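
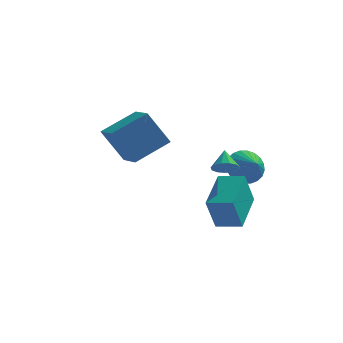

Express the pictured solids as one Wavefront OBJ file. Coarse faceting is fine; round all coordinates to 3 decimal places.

v 2.826 1.695 1.378
v 3.368 2.368 1.696
v 3.414 0.985 1.882
v 3.121 2.348 1.956
v 2.83 2.229 2.128
v 2.538 2.028 2.186
v 2.289 1.777 2.121
v 2.123 1.513 1.943
v 2.064 1.277 1.679
v 2.121 1.105 1.37
v 2.285 1.022 1.061
v 2.531 1.042 0.801
v 2.823 1.161 0.629
v 3.115 1.362 0.571
v 3.363 1.613 0.636
v 3.53 1.877 0.814
v 3.589 2.113 1.078
v 3.532 2.285 1.387
v -2.678 0.587 3.379
v -1.371 1.705 4.232
v -3.399 1.689 3.04
v -2.092 2.807 3.893
v -1.708 0.713 1.727
v -0.401 1.831 2.58
v -2.429 1.815 1.388
v -1.122 2.933 2.241
v 2.412 -1.307 2.496
v 2.687 -0.91 2.14
v 2.268 -0.573 3.204
v 2.358 -0.898 2.061
v 2.047 -1.016 2.12
v 1.852 -1.227 2.298
v 1.834 -1.463 2.54
v 2 -1.649 2.767
v 2.297 -1.727 2.909
v 2.631 -1.672 2.92
v 2.895 -1.501 2.796
v 3.006 -1.268 2.577
v 2.928 -1.048 2.333
v 2.053 -1.478 -0.778
v 1.727 -2.031 0.775
v 2.261 0.457 -0.046
v 1.935 -0.095 1.507
v 3.185 -1.665 -0.607
v 2.859 -2.217 0.946
v 3.393 0.271 0.125
v 3.067 -0.282 1.678
f 2 1 4
f 2 4 3
f 4 1 5
f 4 5 3
f 5 1 6
f 5 6 3
f 6 1 7
f 6 7 3
f 7 1 8
f 7 8 3
f 8 1 9
f 8 9 3
f 9 1 10
f 9 10 3
f 10 1 11
f 10 11 3
f 11 1 12
f 11 12 3
f 12 1 13
f 12 13 3
f 13 1 14
f 13 14 3
f 14 1 15
f 14 15 3
f 15 1 16
f 15 16 3
f 16 1 17
f 16 17 3
f 17 1 18
f 17 18 3
f 18 1 2
f 18 2 3
f 20 22 19
f 23 20 19
f 19 22 21
f 21 23 19
f 20 26 22
f 24 20 23
f 24 26 20
f 22 26 21
f 25 23 21
f 21 26 25
f 25 24 23
f 26 24 25
f 28 27 30
f 28 30 29
f 30 27 31
f 30 31 29
f 31 27 32
f 31 32 29
f 32 27 33
f 32 33 29
f 33 27 34
f 33 34 29
f 34 27 35
f 34 35 29
f 35 27 36
f 35 36 29
f 36 27 37
f 36 37 29
f 37 27 38
f 37 38 29
f 38 27 39
f 38 39 29
f 39 27 28
f 39 28 29
f 41 43 40
f 44 41 40
f 40 43 42
f 42 44 40
f 41 47 43
f 45 41 44
f 45 47 41
f 43 47 42
f 46 44 42
f 42 47 46
f 46 45 44
f 47 45 46



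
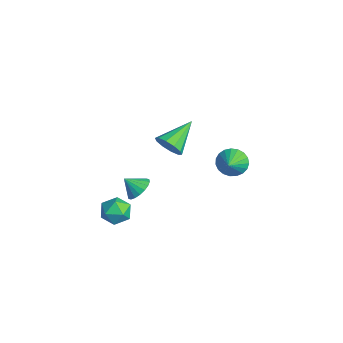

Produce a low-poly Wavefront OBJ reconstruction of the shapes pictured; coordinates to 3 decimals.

v -1.329 3.969 0.192
v -0.748 4.344 -0.335
v -0.311 3.371 0.888
v -0.782 4.591 -0.073
v -0.911 4.731 0.235
v -1.112 4.738 0.536
v -1.351 4.612 0.777
v -1.586 4.376 0.917
v -1.776 4.068 0.931
v -1.889 3.744 0.818
v -1.905 3.458 0.597
v -1.822 3.261 0.305
v -1.653 3.186 -0.006
v -1.428 3.246 -0.283
v -1.186 3.432 -0.477
v -0.969 3.71 -0.557
v -0.814 4.033 -0.506
v -0.249 0.161 3.306
v 0.415 0.233 3.799
v -1.091 1.679 4.214
v 0.493 0.525 3.385
v 0.288 0.678 2.94
v -0.122 0.633 2.635
v -0.58 0.408 2.586
v -0.912 0.088 2.812
v -0.99 -0.203 3.227
v -0.785 -0.356 3.671
v -0.375 -0.311 3.977
v 0.083 -0.086 4.025
v -1.106 -1.129 -0.361
v -0.633 -1.693 -0.649
v -1.454 -1.791 0.361
v -0.43 -1.536 -0.408
v -0.362 -1.299 -0.158
v -0.44 -1.028 0.052
v -0.65 -0.778 0.18
v -0.951 -0.596 0.201
v -1.282 -0.521 0.11
v -1.578 -0.566 -0.074
v -1.781 -0.722 -0.315
v -1.85 -0.959 -0.565
v -1.772 -1.23 -0.775
v -1.561 -1.481 -0.903
v -1.261 -1.662 -0.924
v -0.929 -1.738 -0.833
v 0.003 -2.605 0.297
v 0.763 -2.161 0.229
v 0.517 -3.619 -0.569
v 1.277 -3.175 -0.637
v 1.055 -3.556 0.128
v 0.738 -2.93 0.663
v 0.542 -2.85 -1.003
v 0.225 -2.224 -0.468
v 1.097 -2.313 -0.575
v 1.414 -2.749 0.125
v -0.134 -3.031 -0.465
v 0.183 -3.467 0.235
f 2 1 4
f 2 4 3
f 4 1 5
f 4 5 3
f 5 1 6
f 5 6 3
f 6 1 7
f 6 7 3
f 7 1 8
f 7 8 3
f 8 1 9
f 8 9 3
f 9 1 10
f 9 10 3
f 10 1 11
f 10 11 3
f 11 1 12
f 11 12 3
f 12 1 13
f 12 13 3
f 13 1 14
f 13 14 3
f 14 1 15
f 14 15 3
f 15 1 16
f 15 16 3
f 16 1 17
f 16 17 3
f 17 1 2
f 17 2 3
f 19 18 21
f 19 21 20
f 21 18 22
f 21 22 20
f 22 18 23
f 22 23 20
f 23 18 24
f 23 24 20
f 24 18 25
f 24 25 20
f 25 18 26
f 25 26 20
f 26 18 27
f 26 27 20
f 27 18 28
f 27 28 20
f 28 18 29
f 28 29 20
f 29 18 19
f 29 19 20
f 31 30 33
f 31 33 32
f 33 30 34
f 33 34 32
f 34 30 35
f 34 35 32
f 35 30 36
f 35 36 32
f 36 30 37
f 36 37 32
f 37 30 38
f 37 38 32
f 38 30 39
f 38 39 32
f 39 30 40
f 39 40 32
f 40 30 41
f 40 41 32
f 41 30 42
f 41 42 32
f 42 30 43
f 42 43 32
f 43 30 44
f 43 44 32
f 44 30 45
f 44 45 32
f 45 30 31
f 45 31 32
f 46 57 51
f 46 51 47
f 46 47 53
f 46 53 56
f 46 56 57
f 47 51 55
f 51 57 50
f 57 56 48
f 56 53 52
f 53 47 54
f 49 55 50
f 49 50 48
f 49 48 52
f 49 52 54
f 49 54 55
f 50 55 51
f 48 50 57
f 52 48 56
f 54 52 53
f 55 54 47



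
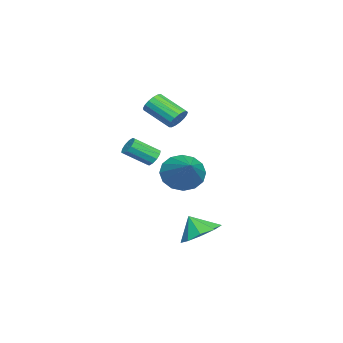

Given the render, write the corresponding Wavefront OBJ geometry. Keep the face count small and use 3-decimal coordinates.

v 0.44 1.848 0.714
v 0.934 1.99 -0.156
v 2.12 2.572 1.786
v 0.684 2.44 -0.067
v 0.368 2.732 0.23
v 0.072 2.787 0.658
v -0.126 2.591 1.1
v -0.172 2.195 1.439
v -0.054 1.707 1.583
v 0.196 1.256 1.495
v 0.512 0.965 1.198
v 0.808 0.91 0.77
v 1.006 1.106 0.328
v 1.052 1.502 -0.011
v 0.012 0.479 1.343
v 0.481 0.548 1.183
v 0.897 -0.49 1.958
v 0.428 -0.559 2.117
v 0.44 0.72 1.436
v 0.855 -0.317 2.211
v 0.235 0.8 1.654
v 0.651 -0.237 2.429
v -0.055 0.758 1.752
v 0.361 -0.28 2.527
v -0.319 0.609 1.694
v 0.097 -0.429 2.469
v -0.457 0.41 1.502
v -0.041 -0.628 2.277
v -0.415 0.237 1.249
v 0 -0.8 2.024
v -0.211 0.157 1.031
v 0.205 -0.88 1.806
v 0.079 0.2 0.933
v 0.495 -0.838 1.708
v 0.343 0.349 0.991
v 0.759 -0.689 1.766
v -1.827 1.136 3.088
v -1.277 1.092 3.324
v -1.724 -0.179 4.129
v -2.273 -0.136 3.892
v -1.418 1.26 3.51
v -1.865 -0.012 4.315
v -1.654 1.398 3.598
v -2.1 0.127 4.403
v -1.928 1.477 3.57
v -2.375 0.206 4.375
v -2.18 1.478 3.432
v -2.627 0.206 4.237
v -2.35 1.4 3.214
v -2.797 0.128 4.019
v -2.401 1.262 2.968
v -2.848 -0.01 3.772
v -2.32 1.095 2.748
v -2.767 -0.177 3.553
v -2.126 0.937 2.607
v -2.573 -0.335 3.412
v -1.863 0.825 2.576
v -2.31 -0.447 3.381
v -1.592 0.784 2.662
v -2.039 -0.488 3.467
v -1.375 0.824 2.845
v -1.822 -0.448 3.65
v -1.261 0.935 3.084
v -1.708 -0.337 3.889
v 3.368 3.293 -1.599
v 4.287 3.501 -1.329
v 3.232 2.727 -0.701
v 3.868 3.97 -1.096
v 3.215 4.122 -1.099
v 2.634 3.887 -1.336
v 2.396 3.374 -1.695
v 2.613 2.823 -2.01
v 3.183 2.492 -2.132
v 3.84 2.536 -2.005
v 4.276 2.934 -1.688
f 2 1 4
f 2 4 3
f 4 1 5
f 4 5 3
f 5 1 6
f 5 6 3
f 6 1 7
f 6 7 3
f 7 1 8
f 7 8 3
f 8 1 9
f 8 9 3
f 9 1 10
f 9 10 3
f 10 1 11
f 10 11 3
f 11 1 12
f 11 12 3
f 12 1 13
f 12 13 3
f 13 1 14
f 13 14 3
f 14 1 2
f 14 2 3
f 16 15 19
f 16 19 17
f 17 19 20
f 17 20 18
f 19 15 21
f 19 21 20
f 20 21 22
f 20 22 18
f 21 15 23
f 21 23 22
f 22 23 24
f 22 24 18
f 23 15 25
f 23 25 24
f 24 25 26
f 24 26 18
f 25 15 27
f 25 27 26
f 26 27 28
f 26 28 18
f 27 15 29
f 27 29 28
f 28 29 30
f 28 30 18
f 29 15 31
f 29 31 30
f 30 31 32
f 30 32 18
f 31 15 33
f 31 33 32
f 32 33 34
f 32 34 18
f 33 15 35
f 33 35 34
f 34 35 36
f 34 36 18
f 35 15 16
f 35 16 36
f 36 16 17
f 36 17 18
f 38 37 41
f 38 41 39
f 39 41 42
f 39 42 40
f 41 37 43
f 41 43 42
f 42 43 44
f 42 44 40
f 43 37 45
f 43 45 44
f 44 45 46
f 44 46 40
f 45 37 47
f 45 47 46
f 46 47 48
f 46 48 40
f 47 37 49
f 47 49 48
f 48 49 50
f 48 50 40
f 49 37 51
f 49 51 50
f 50 51 52
f 50 52 40
f 51 37 53
f 51 53 52
f 52 53 54
f 52 54 40
f 53 37 55
f 53 55 54
f 54 55 56
f 54 56 40
f 55 37 57
f 55 57 56
f 56 57 58
f 56 58 40
f 57 37 59
f 57 59 58
f 58 59 60
f 58 60 40
f 59 37 61
f 59 61 60
f 60 61 62
f 60 62 40
f 61 37 63
f 61 63 62
f 62 63 64
f 62 64 40
f 63 37 38
f 63 38 64
f 64 38 39
f 64 39 40
f 66 65 68
f 66 68 67
f 68 65 69
f 68 69 67
f 69 65 70
f 69 70 67
f 70 65 71
f 70 71 67
f 71 65 72
f 71 72 67
f 72 65 73
f 72 73 67
f 73 65 74
f 73 74 67
f 74 65 75
f 74 75 67
f 75 65 66
f 75 66 67



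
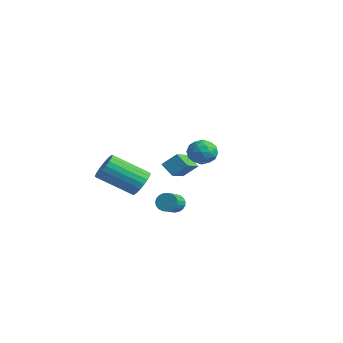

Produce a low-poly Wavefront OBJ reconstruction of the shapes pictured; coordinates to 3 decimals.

v -0.706 -0.212 -0.522
v -0.276 -0.046 0.132
v -1.524 -1.403 1.296
v -1.954 -1.568 0.642
v -0.515 0.185 0.146
v -1.762 -1.172 1.31
v -0.786 0.348 0.044
v -2.034 -1.009 1.208
v -1.044 0.414 -0.155
v -2.292 -0.943 1.009
v -1.244 0.372 -0.418
v -2.491 -0.985 0.746
v -1.35 0.229 -0.699
v -2.598 -1.128 0.465
v -1.345 0.01 -0.949
v -2.593 -1.347 0.214
v -1.23 -0.248 -1.126
v -2.478 -1.605 0.038
v -1.024 -0.499 -1.198
v -2.272 -1.856 -0.034
v -0.763 -0.7 -1.153
v -2.011 -2.057 0.011
v -0.492 -0.817 -0.999
v -1.74 -2.174 0.165
v -0.258 -0.829 -0.762
v -1.506 -2.186 0.401
v -0.102 -0.735 -0.484
v -1.35 -2.092 0.679
v -0.05 -0.55 -0.213
v -1.298 -1.907 0.951
v -0.112 -0.306 0.005
v -1.36 -1.663 1.169
v 2.609 0.944 3.186
v 3.371 1.088 3.119
v 2.729 -0.048 2.421
v 3.491 0.096 2.354
v 3.201 -0.156 3.031
v 3.126 0.457 3.503
v 2.974 0.583 2.037
v 2.899 1.196 2.509
v 3.596 0.865 2.409
v 3.736 0.408 3.023
v 2.364 0.632 2.517
v 2.504 0.175 3.131
v 2.979 1.103 3.22
v 3.121 -0.063 2.32
v 2.95 -0.211 2.718
v 3.398 -0.127 2.679
v 2.835 0.733 3.446
v 3.283 0.817 3.406
v 3.183 0.086 3.354
v 2.817 0.223 2.134
v 3.265 0.307 2.094
v 2.702 1.167 2.861
v 3.15 1.251 2.822
v 2.917 0.954 2.186
v 3.559 1.057 2.763
v 3.63 0.473 2.313
v 3.326 0.759 2.127
v 3.282 1.12 2.405
v 3.642 0.788 3.124
v 3.713 0.205 2.674
v 3.542 0.057 3.072
v 3.498 0.418 3.35
v 3.774 0.657 2.706
v 2.387 0.835 2.866
v 2.458 0.252 2.416
v 2.602 0.622 2.19
v 2.558 0.983 2.468
v 2.47 0.567 3.227
v 2.541 -0.017 2.777
v 2.818 -0.08 3.135
v 2.774 0.281 3.413
v 2.326 0.383 2.834
v 3.609 -1.564 0.21
v 3.851 -1.706 -0.252
v 4.372 -2.578 0.288
v 4.131 -2.436 0.75
v 3.999 -1.563 -0.164
v 4.52 -2.434 0.376
v 4.08 -1.42 -0.011
v 4.602 -2.291 0.529
v 4.08 -1.301 0.18
v 4.601 -2.173 0.72
v 3.999 -1.229 0.376
v 4.52 -2.1 0.916
v 3.85 -1.214 0.543
v 4.371 -2.085 1.083
v 3.659 -1.26 0.653
v 4.18 -2.131 1.193
v 3.46 -1.358 0.686
v 3.981 -2.23 1.226
v 3.287 -1.492 0.637
v 3.808 -2.364 1.177
v 3.169 -1.639 0.514
v 3.691 -2.51 1.054
v 3.128 -1.773 0.338
v 3.649 -2.644 0.878
v 3.17 -1.87 0.14
v 3.691 -2.742 0.68
v 3.288 -1.915 -0.045
v 3.809 -2.786 0.495
v 3.461 -1.899 -0.187
v 3.982 -2.77 0.353
v 3.66 -1.825 -0.26
v 4.181 -2.697 0.28
v -3.485 3.837 -1.369
v -2.622 2.467 -0.63
v -3.052 4.477 -0.688
v -2.189 3.107 0.051
v -2.771 3.973 -1.951
v -1.908 2.603 -1.212
v -2.338 4.613 -1.27
v -1.475 3.243 -0.531
f 2 1 5
f 2 5 3
f 3 5 6
f 3 6 4
f 5 1 7
f 5 7 6
f 6 7 8
f 6 8 4
f 7 1 9
f 7 9 8
f 8 9 10
f 8 10 4
f 9 1 11
f 9 11 10
f 10 11 12
f 10 12 4
f 11 1 13
f 11 13 12
f 12 13 14
f 12 14 4
f 13 1 15
f 13 15 14
f 14 15 16
f 14 16 4
f 15 1 17
f 15 17 16
f 16 17 18
f 16 18 4
f 17 1 19
f 17 19 18
f 18 19 20
f 18 20 4
f 19 1 21
f 19 21 20
f 20 21 22
f 20 22 4
f 21 1 23
f 21 23 22
f 22 23 24
f 22 24 4
f 23 1 25
f 23 25 24
f 24 25 26
f 24 26 4
f 25 1 27
f 25 27 26
f 26 27 28
f 26 28 4
f 27 1 29
f 27 29 28
f 28 29 30
f 28 30 4
f 29 1 31
f 29 31 30
f 30 31 32
f 30 32 4
f 31 1 2
f 31 2 32
f 32 2 3
f 32 3 4
f 33 70 49
f 70 44 73
f 49 73 38
f 70 73 49
f 33 49 45
f 49 38 50
f 45 50 34
f 49 50 45
f 33 45 54
f 45 34 55
f 54 55 40
f 45 55 54
f 33 54 66
f 54 40 69
f 66 69 43
f 54 69 66
f 33 66 70
f 66 43 74
f 70 74 44
f 66 74 70
f 34 50 61
f 50 38 64
f 61 64 42
f 50 64 61
f 38 73 51
f 73 44 72
f 51 72 37
f 73 72 51
f 44 74 71
f 74 43 67
f 71 67 35
f 74 67 71
f 43 69 68
f 69 40 56
f 68 56 39
f 69 56 68
f 40 55 60
f 55 34 57
f 60 57 41
f 55 57 60
f 36 62 48
f 62 42 63
f 48 63 37
f 62 63 48
f 36 48 46
f 48 37 47
f 46 47 35
f 48 47 46
f 36 46 53
f 46 35 52
f 53 52 39
f 46 52 53
f 36 53 58
f 53 39 59
f 58 59 41
f 53 59 58
f 36 58 62
f 58 41 65
f 62 65 42
f 58 65 62
f 37 63 51
f 63 42 64
f 51 64 38
f 63 64 51
f 35 47 71
f 47 37 72
f 71 72 44
f 47 72 71
f 39 52 68
f 52 35 67
f 68 67 43
f 52 67 68
f 41 59 60
f 59 39 56
f 60 56 40
f 59 56 60
f 42 65 61
f 65 41 57
f 61 57 34
f 65 57 61
f 76 75 79
f 76 79 77
f 77 79 80
f 77 80 78
f 79 75 81
f 79 81 80
f 80 81 82
f 80 82 78
f 81 75 83
f 81 83 82
f 82 83 84
f 82 84 78
f 83 75 85
f 83 85 84
f 84 85 86
f 84 86 78
f 85 75 87
f 85 87 86
f 86 87 88
f 86 88 78
f 87 75 89
f 87 89 88
f 88 89 90
f 88 90 78
f 89 75 91
f 89 91 90
f 90 91 92
f 90 92 78
f 91 75 93
f 91 93 92
f 92 93 94
f 92 94 78
f 93 75 95
f 93 95 94
f 94 95 96
f 94 96 78
f 95 75 97
f 95 97 96
f 96 97 98
f 96 98 78
f 97 75 99
f 97 99 98
f 98 99 100
f 98 100 78
f 99 75 101
f 99 101 100
f 100 101 102
f 100 102 78
f 101 75 103
f 101 103 102
f 102 103 104
f 102 104 78
f 103 75 105
f 103 105 104
f 104 105 106
f 104 106 78
f 105 75 76
f 105 76 106
f 106 76 77
f 106 77 78
f 108 110 107
f 111 108 107
f 107 110 109
f 109 111 107
f 108 114 110
f 112 108 111
f 112 114 108
f 110 114 109
f 113 111 109
f 109 114 113
f 113 112 111
f 114 112 113



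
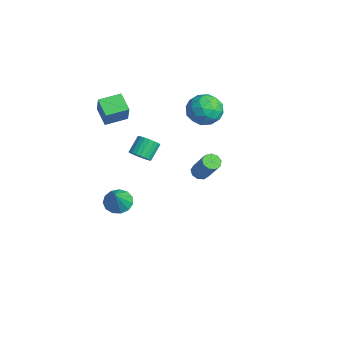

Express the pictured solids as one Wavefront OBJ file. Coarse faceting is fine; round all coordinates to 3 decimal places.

v 1.737 0.52 1.141
v 2.039 0.908 0.873
v 3.185 1.108 2.45
v 2.883 0.72 2.719
v 1.75 1.074 1.062
v 2.896 1.274 2.639
v 1.455 0.981 1.288
v 2.601 1.181 2.865
v 1.292 0.673 1.445
v 2.438 0.872 3.023
v 1.337 0.293 1.461
v 2.483 0.492 3.038
v 1.569 0.019 1.327
v 2.715 0.219 2.904
v 1.88 -0.02 1.106
v 3.026 0.18 2.683
v 2.124 0.193 0.902
v 3.27 0.393 2.479
v 2.187 0.56 0.81
v 3.332 0.76 2.387
v -2.652 2.838 4.172
v -1.517 2.997 4.012
v -2.723 1.783 2.628
v -1.588 1.942 2.468
v -1.963 1.302 3.355
v -1.919 1.954 4.31
v -2.321 2.826 2.33
v -2.277 3.478 3.285
v -1.313 2.989 2.874
v -1.092 2.047 3.507
v -3.148 2.733 3.133
v -2.927 1.791 3.766
v -2.078 3.01 4.228
v -2.162 1.77 2.412
v -2.382 1.394 2.934
v -1.715 1.487 2.84
v -2.315 2.397 4.403
v -1.648 2.49 4.308
v -1.91 1.494 3.922
v -2.592 2.29 2.332
v -1.925 2.383 2.237
v -2.525 3.293 3.8
v -1.858 3.386 3.706
v -2.33 3.286 2.718
v -1.291 3.099 3.464
v -1.333 2.479 2.557
v -1.764 2.999 2.476
v -1.738 3.382 3.037
v -1.161 2.545 3.837
v -1.203 1.925 2.929
v -1.423 1.549 3.451
v -1.397 1.932 4.012
v -1.041 2.541 3.168
v -3.037 2.855 3.711
v -3.079 2.235 2.803
v -2.843 2.848 2.628
v -2.817 3.231 3.189
v -2.907 2.301 4.083
v -2.949 1.681 3.176
v -2.502 1.398 3.603
v -2.476 1.781 4.164
v -3.199 2.239 3.472
v -3.313 -2.482 -4.137
v -2.583 -2.575 -4.636
v -2.427 -2.998 -2.743
v -2.578 -2.104 -4.465
v -2.806 -1.753 -4.189
v -3.195 -1.633 -3.897
v -3.622 -1.783 -3.681
v -3.951 -2.155 -3.609
v -4.077 -2.63 -3.705
v -3.961 -3.059 -3.938
v -3.639 -3.305 -4.234
v -3.214 -3.289 -4.499
v -2.82 -3.017 -4.649
v -3.457 -3.137 2.608
v -4.562 -3.199 3.251
v -3.425 -1.76 2.797
v -4.53 -1.822 3.44
v -2.67 -3.338 3.94
v -3.775 -3.4 4.583
v -2.638 -1.961 4.129
v -3.743 -2.023 4.772
v 0.32 -2.48 2.283
v 0.638 -2.819 2.78
v 0.158 -2.079 3.593
v -0.16 -1.74 3.097
v 0.828 -2.622 2.712
v 0.348 -1.882 3.526
v 0.931 -2.399 2.571
v 0.451 -1.659 3.384
v 0.928 -2.191 2.379
v 0.448 -1.451 3.193
v 0.82 -2.033 2.171
v 0.34 -1.293 2.985
v 0.625 -1.952 1.983
v 0.145 -1.212 2.796
v 0.378 -1.962 1.846
v -0.102 -1.222 2.66
v 0.121 -2.062 1.785
v -0.36 -1.322 2.599
v -0.102 -2.234 1.81
v -0.582 -1.494 2.624
v -0.252 -2.449 1.917
v -0.732 -1.709 2.731
v -0.303 -2.669 2.087
v -0.783 -1.929 2.901
v -0.246 -2.856 2.291
v -0.726 -2.116 3.105
v -0.092 -2.979 2.494
v -0.572 -2.239 3.307
v 0.134 -3.015 2.66
v -0.346 -2.275 3.474
v 0.392 -2.958 2.761
v -0.088 -2.218 3.575
f 2 1 5
f 2 5 3
f 3 5 6
f 3 6 4
f 5 1 7
f 5 7 6
f 6 7 8
f 6 8 4
f 7 1 9
f 7 9 8
f 8 9 10
f 8 10 4
f 9 1 11
f 9 11 10
f 10 11 12
f 10 12 4
f 11 1 13
f 11 13 12
f 12 13 14
f 12 14 4
f 13 1 15
f 13 15 14
f 14 15 16
f 14 16 4
f 15 1 17
f 15 17 16
f 16 17 18
f 16 18 4
f 17 1 19
f 17 19 18
f 18 19 20
f 18 20 4
f 19 1 2
f 19 2 20
f 20 2 3
f 20 3 4
f 21 58 37
f 58 32 61
f 37 61 26
f 58 61 37
f 21 37 33
f 37 26 38
f 33 38 22
f 37 38 33
f 21 33 42
f 33 22 43
f 42 43 28
f 33 43 42
f 21 42 54
f 42 28 57
f 54 57 31
f 42 57 54
f 21 54 58
f 54 31 62
f 58 62 32
f 54 62 58
f 22 38 49
f 38 26 52
f 49 52 30
f 38 52 49
f 26 61 39
f 61 32 60
f 39 60 25
f 61 60 39
f 32 62 59
f 62 31 55
f 59 55 23
f 62 55 59
f 31 57 56
f 57 28 44
f 56 44 27
f 57 44 56
f 28 43 48
f 43 22 45
f 48 45 29
f 43 45 48
f 24 50 36
f 50 30 51
f 36 51 25
f 50 51 36
f 24 36 34
f 36 25 35
f 34 35 23
f 36 35 34
f 24 34 41
f 34 23 40
f 41 40 27
f 34 40 41
f 24 41 46
f 41 27 47
f 46 47 29
f 41 47 46
f 24 46 50
f 46 29 53
f 50 53 30
f 46 53 50
f 25 51 39
f 51 30 52
f 39 52 26
f 51 52 39
f 23 35 59
f 35 25 60
f 59 60 32
f 35 60 59
f 27 40 56
f 40 23 55
f 56 55 31
f 40 55 56
f 29 47 48
f 47 27 44
f 48 44 28
f 47 44 48
f 30 53 49
f 53 29 45
f 49 45 22
f 53 45 49
f 64 63 66
f 64 66 65
f 66 63 67
f 66 67 65
f 67 63 68
f 67 68 65
f 68 63 69
f 68 69 65
f 69 63 70
f 69 70 65
f 70 63 71
f 70 71 65
f 71 63 72
f 71 72 65
f 72 63 73
f 72 73 65
f 73 63 74
f 73 74 65
f 74 63 75
f 74 75 65
f 75 63 64
f 75 64 65
f 77 79 76
f 80 77 76
f 76 79 78
f 78 80 76
f 77 83 79
f 81 77 80
f 81 83 77
f 79 83 78
f 82 80 78
f 78 83 82
f 82 81 80
f 83 81 82
f 85 84 88
f 85 88 86
f 86 88 89
f 86 89 87
f 88 84 90
f 88 90 89
f 89 90 91
f 89 91 87
f 90 84 92
f 90 92 91
f 91 92 93
f 91 93 87
f 92 84 94
f 92 94 93
f 93 94 95
f 93 95 87
f 94 84 96
f 94 96 95
f 95 96 97
f 95 97 87
f 96 84 98
f 96 98 97
f 97 98 99
f 97 99 87
f 98 84 100
f 98 100 99
f 99 100 101
f 99 101 87
f 100 84 102
f 100 102 101
f 101 102 103
f 101 103 87
f 102 84 104
f 102 104 103
f 103 104 105
f 103 105 87
f 104 84 106
f 104 106 105
f 105 106 107
f 105 107 87
f 106 84 108
f 106 108 107
f 107 108 109
f 107 109 87
f 108 84 110
f 108 110 109
f 109 110 111
f 109 111 87
f 110 84 112
f 110 112 111
f 111 112 113
f 111 113 87
f 112 84 114
f 112 114 113
f 113 114 115
f 113 115 87
f 114 84 85
f 114 85 115
f 115 85 86
f 115 86 87



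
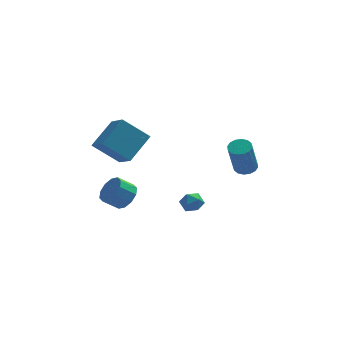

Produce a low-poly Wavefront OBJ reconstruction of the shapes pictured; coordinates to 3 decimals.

v -3.217 -1.191 1.978
v -4.567 -1.02 3.11
v -3.726 0.005 1.191
v -5.076 0.177 2.322
v -2.204 -0.077 3.018
v -3.554 0.095 4.149
v -2.713 1.12 2.23
v -4.063 1.291 3.362
v 2.64 1.519 -0.236
v 3.235 1.644 -0.07
v 2.855 1.026 1.761
v 2.26 0.901 1.596
v 3.071 1.92 -0.011
v 2.691 1.301 1.82
v 2.792 2.088 -0.012
v 2.412 1.47 1.819
v 2.472 2.104 -0.073
v 2.092 1.486 1.758
v 2.197 1.963 -0.178
v 1.817 1.345 1.654
v 2.041 1.704 -0.298
v 1.661 1.085 1.534
v 2.045 1.394 -0.401
v 1.665 0.776 1.43
v 2.209 1.119 -0.46
v 1.829 0.5 1.371
v 2.488 0.95 -0.459
v 2.108 0.332 1.372
v 2.808 0.934 -0.398
v 2.428 0.316 1.433
v 3.083 1.075 -0.294
v 2.703 0.457 1.538
v 3.239 1.335 -0.174
v 2.859 0.716 1.658
v -3.374 2.134 -2.628
v -2.882 1.617 -2.165
v -3.695 1.448 -1.49
v -4.186 1.966 -1.952
v -2.827 2.105 -1.977
v -3.64 1.936 -1.302
v -2.981 2.603 -2.037
v -3.794 2.435 -1.362
v -3.284 2.923 -2.323
v -4.097 2.754 -1.648
v -3.622 2.941 -2.725
v -4.435 2.773 -2.05
v -3.865 2.652 -3.09
v -4.678 2.483 -2.415
v -3.92 2.164 -3.278
v -4.733 1.995 -2.603
v -3.766 1.665 -3.218
v -4.579 1.497 -2.543
v -3.463 1.346 -2.932
v -4.276 1.177 -2.257
v -3.125 1.327 -2.53
v -3.938 1.159 -1.855
v -0.867 -1.289 -0.946
v -0.565 -0.939 -1.42
v 0.085 -1.641 -0.6
v 0.387 -1.291 -1.074
v 0.089 -0.98 -0.571
v -0.499 -0.762 -0.785
v 0.019 -1.818 -1.235
v -0.569 -1.6 -1.449
v -0.017 -1.266 -1.599
v 0.026 -0.748 -1.189
v -0.506 -1.832 -0.831
v -0.463 -1.314 -0.421
f 2 4 1
f 5 2 1
f 1 4 3
f 3 5 1
f 2 8 4
f 6 2 5
f 6 8 2
f 4 8 3
f 7 5 3
f 3 8 7
f 7 6 5
f 8 6 7
f 10 9 13
f 10 13 11
f 11 13 14
f 11 14 12
f 13 9 15
f 13 15 14
f 14 15 16
f 14 16 12
f 15 9 17
f 15 17 16
f 16 17 18
f 16 18 12
f 17 9 19
f 17 19 18
f 18 19 20
f 18 20 12
f 19 9 21
f 19 21 20
f 20 21 22
f 20 22 12
f 21 9 23
f 21 23 22
f 22 23 24
f 22 24 12
f 23 9 25
f 23 25 24
f 24 25 26
f 24 26 12
f 25 9 27
f 25 27 26
f 26 27 28
f 26 28 12
f 27 9 29
f 27 29 28
f 28 29 30
f 28 30 12
f 29 9 31
f 29 31 30
f 30 31 32
f 30 32 12
f 31 9 33
f 31 33 32
f 32 33 34
f 32 34 12
f 33 9 10
f 33 10 34
f 34 10 11
f 34 11 12
f 36 35 39
f 36 39 37
f 37 39 40
f 37 40 38
f 39 35 41
f 39 41 40
f 40 41 42
f 40 42 38
f 41 35 43
f 41 43 42
f 42 43 44
f 42 44 38
f 43 35 45
f 43 45 44
f 44 45 46
f 44 46 38
f 45 35 47
f 45 47 46
f 46 47 48
f 46 48 38
f 47 35 49
f 47 49 48
f 48 49 50
f 48 50 38
f 49 35 51
f 49 51 50
f 50 51 52
f 50 52 38
f 51 35 53
f 51 53 52
f 52 53 54
f 52 54 38
f 53 35 55
f 53 55 54
f 54 55 56
f 54 56 38
f 55 35 36
f 55 36 56
f 56 36 37
f 56 37 38
f 57 68 62
f 57 62 58
f 57 58 64
f 57 64 67
f 57 67 68
f 58 62 66
f 62 68 61
f 68 67 59
f 67 64 63
f 64 58 65
f 60 66 61
f 60 61 59
f 60 59 63
f 60 63 65
f 60 65 66
f 61 66 62
f 59 61 68
f 63 59 67
f 65 63 64
f 66 65 58



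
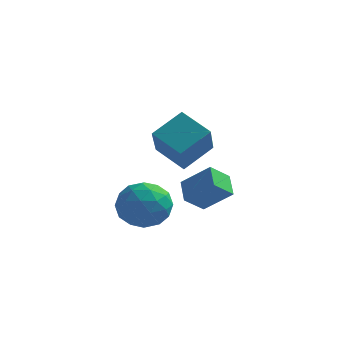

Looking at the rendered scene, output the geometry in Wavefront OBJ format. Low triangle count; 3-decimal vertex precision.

v -1.828 1.293 -0.891
v -0.525 1.268 0.185
v -2.283 2.306 -0.317
v -0.98 2.281 0.759
v -1.18 2.019 -1.659
v 0.123 1.994 -0.583
v -1.635 3.032 -1.085
v -0.332 3.007 -0.009
v -2.412 -0.745 2.826
v -2.131 -2.138 4.29
v -1.508 0.363 3.707
v -1.227 -1.029 5.171
v -1.073 -1.251 2.089
v -0.792 -2.643 3.553
v -0.169 -0.142 2.97
v 0.112 -1.535 4.434
v -2.608 -1.476 0.921
v -1.894 -1.585 -0.075
v -2.806 -3.455 0.995
v -2.092 -3.564 -0.001
v -1.607 -3.191 1.066
v -1.484 -1.967 1.021
v -3.216 -3.073 -0.101
v -3.093 -1.849 -0.146
v -2.269 -2.571 -0.706
v -1.275 -2.644 0.015
v -3.425 -2.396 0.905
v -2.431 -2.469 1.626
v -2.233 -1.357 0.417
v -2.467 -3.683 0.503
v -2.182 -3.464 1.131
v -1.762 -3.528 0.545
v -1.993 -1.582 1.061
v -1.573 -1.645 0.475
v -1.405 -2.589 1.146
v -3.127 -3.395 0.445
v -2.707 -3.458 -0.141
v -2.938 -1.512 0.375
v -2.518 -1.576 -0.211
v -3.295 -2.451 -0.226
v -2.034 -2.001 -0.54
v -2.151 -3.164 -0.496
v -2.811 -2.875 -0.555
v -2.739 -2.156 -0.582
v -1.45 -2.043 -0.116
v -1.567 -3.207 -0.072
v -1.282 -2.987 0.555
v -1.209 -2.268 0.528
v -1.671 -2.623 -0.487
v -3.133 -1.833 0.992
v -3.25 -2.997 1.036
v -3.491 -2.772 0.392
v -3.418 -2.053 0.365
v -2.549 -1.876 1.416
v -2.666 -3.039 1.46
v -1.961 -2.884 1.502
v -1.889 -2.165 1.475
v -3.029 -2.417 1.407
f 2 4 1
f 5 2 1
f 1 4 3
f 3 5 1
f 2 8 4
f 6 2 5
f 6 8 2
f 4 8 3
f 7 5 3
f 3 8 7
f 7 6 5
f 8 6 7
f 10 12 9
f 13 10 9
f 9 12 11
f 11 13 9
f 10 16 12
f 14 10 13
f 14 16 10
f 12 16 11
f 15 13 11
f 11 16 15
f 15 14 13
f 16 14 15
f 17 54 33
f 54 28 57
f 33 57 22
f 54 57 33
f 17 33 29
f 33 22 34
f 29 34 18
f 33 34 29
f 17 29 38
f 29 18 39
f 38 39 24
f 29 39 38
f 17 38 50
f 38 24 53
f 50 53 27
f 38 53 50
f 17 50 54
f 50 27 58
f 54 58 28
f 50 58 54
f 18 34 45
f 34 22 48
f 45 48 26
f 34 48 45
f 22 57 35
f 57 28 56
f 35 56 21
f 57 56 35
f 28 58 55
f 58 27 51
f 55 51 19
f 58 51 55
f 27 53 52
f 53 24 40
f 52 40 23
f 53 40 52
f 24 39 44
f 39 18 41
f 44 41 25
f 39 41 44
f 20 46 32
f 46 26 47
f 32 47 21
f 46 47 32
f 20 32 30
f 32 21 31
f 30 31 19
f 32 31 30
f 20 30 37
f 30 19 36
f 37 36 23
f 30 36 37
f 20 37 42
f 37 23 43
f 42 43 25
f 37 43 42
f 20 42 46
f 42 25 49
f 46 49 26
f 42 49 46
f 21 47 35
f 47 26 48
f 35 48 22
f 47 48 35
f 19 31 55
f 31 21 56
f 55 56 28
f 31 56 55
f 23 36 52
f 36 19 51
f 52 51 27
f 36 51 52
f 25 43 44
f 43 23 40
f 44 40 24
f 43 40 44
f 26 49 45
f 49 25 41
f 45 41 18
f 49 41 45



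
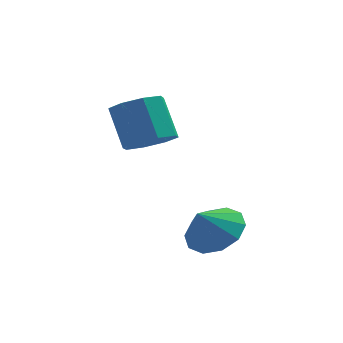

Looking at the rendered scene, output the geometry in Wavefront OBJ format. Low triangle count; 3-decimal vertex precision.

v 0.317 -0.133 -2.526
v 1.122 0.238 -1.909
v -0.217 -0.627 -1.534
v 0.646 0.706 -1.932
v 0.045 0.854 -2.181
v -0.453 0.624 -2.563
v -0.656 0.106 -2.93
v -0.488 -0.504 -3.143
v -0.013 -0.972 -3.121
v 0.588 -1.12 -2.871
v 1.086 -0.891 -2.49
v 1.289 -0.372 -2.122
v -1.916 2.578 0.026
v -1.043 2.991 0.112
v -1.591 3.855 1.52
v -2.464 3.442 1.434
v -1.505 3.389 -0.311
v -2.052 4.253 1.096
v -2.208 3.312 -0.537
v -2.755 4.176 0.87
v -2.74 2.805 -0.433
v -3.288 3.668 0.974
v -2.789 2.165 -0.06
v -3.337 3.029 1.348
v -2.328 1.767 0.364
v -2.875 2.631 1.771
v -1.625 1.844 0.59
v -2.172 2.708 1.997
v -1.092 2.352 0.486
v -1.64 3.215 1.893
f 2 1 4
f 2 4 3
f 4 1 5
f 4 5 3
f 5 1 6
f 5 6 3
f 6 1 7
f 6 7 3
f 7 1 8
f 7 8 3
f 8 1 9
f 8 9 3
f 9 1 10
f 9 10 3
f 10 1 11
f 10 11 3
f 11 1 12
f 11 12 3
f 12 1 2
f 12 2 3
f 14 13 17
f 14 17 15
f 15 17 18
f 15 18 16
f 17 13 19
f 17 19 18
f 18 19 20
f 18 20 16
f 19 13 21
f 19 21 20
f 20 21 22
f 20 22 16
f 21 13 23
f 21 23 22
f 22 23 24
f 22 24 16
f 23 13 25
f 23 25 24
f 24 25 26
f 24 26 16
f 25 13 27
f 25 27 26
f 26 27 28
f 26 28 16
f 27 13 29
f 27 29 28
f 28 29 30
f 28 30 16
f 29 13 14
f 29 14 30
f 30 14 15
f 30 15 16



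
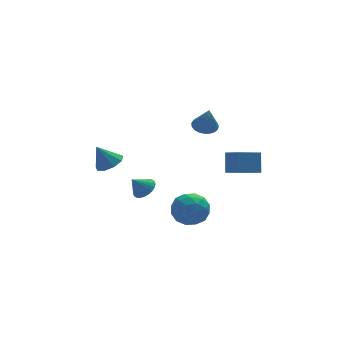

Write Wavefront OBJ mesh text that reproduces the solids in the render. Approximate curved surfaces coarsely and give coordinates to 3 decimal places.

v -1.621 3.748 -2.521
v -0.867 3.684 -2.111
v -2.279 3.952 -1.279
v -0.97 4.245 -2.257
v -1.377 4.572 -2.527
v -1.898 4.514 -2.794
v -2.289 4.097 -2.933
v -2.368 3.517 -2.879
v -2.097 3.044 -2.657
v -1.603 2.901 -2.371
v -1.117 3.154 -2.156
v 3.043 1.623 0.689
v 3.753 1.472 0.612
v 3.077 1.057 2.131
v 3.76 1.754 0.723
v 3.643 2.014 0.828
v 3.422 2.206 0.908
v 3.136 2.298 0.951
v 2.834 2.272 0.948
v 2.567 2.135 0.901
v 2.383 1.909 0.817
v 2.313 1.633 0.71
v 2.369 1.356 0.6
v 2.541 1.125 0.505
v 2.8 0.98 0.442
v 3.101 0.946 0.422
v 3.392 1.029 0.447
v 3.623 1.215 0.515
v 1.143 -0.602 -4.557
v 2.15 -0.899 -4.214
v 0.41 -1.621 -3.286
v 1.417 -1.918 -2.943
v 1.066 -0.881 -2.794
v 1.519 -0.252 -3.58
v 1.041 -2.268 -3.92
v 1.494 -1.639 -4.706
v 2.087 -1.928 -3.82
v 2.102 -1.071 -3.125
v 0.458 -1.449 -4.375
v 0.473 -0.592 -3.68
v 1.711 -0.661 -4.497
v 0.849 -1.859 -3.003
v 0.643 -1.25 -2.916
v 1.234 -1.424 -2.714
v 1.34 -0.281 -4.124
v 1.931 -0.455 -3.923
v 1.294 -0.445 -3.088
v 0.629 -2.065 -3.577
v 1.22 -2.239 -3.376
v 1.326 -1.096 -4.786
v 1.917 -1.27 -4.584
v 1.266 -2.075 -4.412
v 2.266 -1.44 -4.064
v 1.835 -2.039 -3.317
v 1.614 -2.245 -3.891
v 1.88 -1.875 -4.353
v 2.274 -0.936 -3.655
v 1.844 -1.535 -2.908
v 1.637 -0.926 -2.821
v 1.903 -0.556 -3.282
v 2.237 -1.542 -3.424
v 0.716 -0.985 -4.592
v 0.286 -1.584 -3.845
v 0.657 -1.964 -4.218
v 0.923 -1.594 -4.679
v 0.725 -0.481 -4.183
v 0.294 -1.08 -3.436
v 0.68 -0.645 -3.147
v 0.946 -0.275 -3.609
v 0.323 -0.978 -4.076
v -0.525 0.976 -3.142
v -0.006 1.249 -2.708
v -1.215 0.944 -2.298
v -0.131 1.487 -2.801
v -0.317 1.647 -2.947
v -0.534 1.705 -3.122
v -0.75 1.652 -3.3
v -0.931 1.496 -3.454
v -1.051 1.26 -3.561
v -1.091 0.982 -3.604
v -1.044 0.702 -3.576
v -0.919 0.464 -3.482
v -0.734 0.304 -3.337
v -0.517 0.246 -3.162
v -0.301 0.299 -2.984
v -0.12 0.455 -2.83
v 0 0.691 -2.723
v 0.04 0.969 -2.68
v 2.78 -4.161 0.411
v 2.989 -3.533 1.483
v 2.495 -3.177 -0.111
v 2.704 -2.548 0.961
v 4.116 -3.972 0.039
v 4.325 -3.343 1.111
v 3.831 -2.987 -0.483
v 4.04 -2.359 0.589
f 2 1 4
f 2 4 3
f 4 1 5
f 4 5 3
f 5 1 6
f 5 6 3
f 6 1 7
f 6 7 3
f 7 1 8
f 7 8 3
f 8 1 9
f 8 9 3
f 9 1 10
f 9 10 3
f 10 1 11
f 10 11 3
f 11 1 2
f 11 2 3
f 13 12 15
f 13 15 14
f 15 12 16
f 15 16 14
f 16 12 17
f 16 17 14
f 17 12 18
f 17 18 14
f 18 12 19
f 18 19 14
f 19 12 20
f 19 20 14
f 20 12 21
f 20 21 14
f 21 12 22
f 21 22 14
f 22 12 23
f 22 23 14
f 23 12 24
f 23 24 14
f 24 12 25
f 24 25 14
f 25 12 26
f 25 26 14
f 26 12 27
f 26 27 14
f 27 12 28
f 27 28 14
f 28 12 13
f 28 13 14
f 29 66 45
f 66 40 69
f 45 69 34
f 66 69 45
f 29 45 41
f 45 34 46
f 41 46 30
f 45 46 41
f 29 41 50
f 41 30 51
f 50 51 36
f 41 51 50
f 29 50 62
f 50 36 65
f 62 65 39
f 50 65 62
f 29 62 66
f 62 39 70
f 66 70 40
f 62 70 66
f 30 46 57
f 46 34 60
f 57 60 38
f 46 60 57
f 34 69 47
f 69 40 68
f 47 68 33
f 69 68 47
f 40 70 67
f 70 39 63
f 67 63 31
f 70 63 67
f 39 65 64
f 65 36 52
f 64 52 35
f 65 52 64
f 36 51 56
f 51 30 53
f 56 53 37
f 51 53 56
f 32 58 44
f 58 38 59
f 44 59 33
f 58 59 44
f 32 44 42
f 44 33 43
f 42 43 31
f 44 43 42
f 32 42 49
f 42 31 48
f 49 48 35
f 42 48 49
f 32 49 54
f 49 35 55
f 54 55 37
f 49 55 54
f 32 54 58
f 54 37 61
f 58 61 38
f 54 61 58
f 33 59 47
f 59 38 60
f 47 60 34
f 59 60 47
f 31 43 67
f 43 33 68
f 67 68 40
f 43 68 67
f 35 48 64
f 48 31 63
f 64 63 39
f 48 63 64
f 37 55 56
f 55 35 52
f 56 52 36
f 55 52 56
f 38 61 57
f 61 37 53
f 57 53 30
f 61 53 57
f 72 71 74
f 72 74 73
f 74 71 75
f 74 75 73
f 75 71 76
f 75 76 73
f 76 71 77
f 76 77 73
f 77 71 78
f 77 78 73
f 78 71 79
f 78 79 73
f 79 71 80
f 79 80 73
f 80 71 81
f 80 81 73
f 81 71 82
f 81 82 73
f 82 71 83
f 82 83 73
f 83 71 84
f 83 84 73
f 84 71 85
f 84 85 73
f 85 71 86
f 85 86 73
f 86 71 87
f 86 87 73
f 87 71 88
f 87 88 73
f 88 71 72
f 88 72 73
f 90 92 89
f 93 90 89
f 89 92 91
f 91 93 89
f 90 96 92
f 94 90 93
f 94 96 90
f 92 96 91
f 95 93 91
f 91 96 95
f 95 94 93
f 96 94 95



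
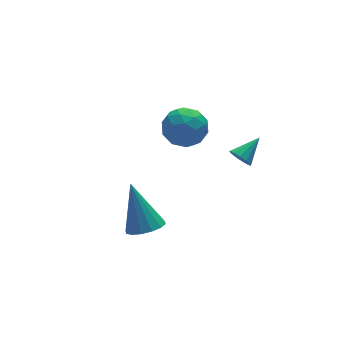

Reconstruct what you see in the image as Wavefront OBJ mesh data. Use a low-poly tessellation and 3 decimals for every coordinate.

v -1.859 0.926 -3.06
v -1.132 1.244 -3.22
v -1.941 2.034 -1.22
v -1.406 1.51 -3.392
v -1.802 1.619 -3.475
v -2.214 1.543 -3.447
v -2.53 1.301 -3.316
v -2.667 0.959 -3.116
v -2.587 0.608 -2.901
v -2.312 0.342 -2.729
v -1.916 0.233 -2.646
v -1.505 0.309 -2.673
v -1.189 0.551 -2.805
v -1.052 0.893 -3.005
v 1.018 4.773 -0.701
v 1.973 4.597 -0.469
v 0.747 3.183 -0.791
v 1.702 3.007 -0.559
v 1.084 3.387 0.127
v 1.251 4.37 0.182
v 1.469 3.41 -1.442
v 1.636 4.393 -1.387
v 2.252 3.755 -0.928
v 2.014 3.741 0.042
v 0.706 4.039 -1.302
v 0.468 4.025 -0.332
v 1.519 4.825 -0.577
v 1.201 2.955 -0.683
v 0.837 3.178 -0.279
v 1.399 3.075 -0.143
v 1.095 4.691 -0.194
v 1.657 4.588 -0.058
v 1.134 3.877 0.293
v 1.063 3.192 -1.202
v 1.625 3.089 -1.066
v 1.321 4.705 -1.117
v 1.883 4.602 -0.981
v 1.586 3.903 -1.553
v 2.245 4.226 -0.711
v 2.085 3.291 -0.763
v 1.948 3.528 -1.283
v 2.047 4.106 -1.25
v 2.105 4.218 -0.14
v 1.946 3.283 -0.193
v 1.582 3.507 0.21
v 1.681 4.084 0.243
v 2.269 3.723 -0.41
v 0.774 4.497 -1.067
v 0.615 3.562 -1.12
v 1.039 3.696 -1.503
v 1.138 4.273 -1.47
v 0.635 4.489 -0.497
v 0.475 3.554 -0.549
v 0.673 3.674 -0.01
v 0.772 4.252 0.023
v 0.451 4.057 -0.85
v 1.054 -1.116 1.759
v 1.27 -0.965 1.322
v 2.026 -0.824 2.341
v 1.137 -0.734 1.43
v 0.977 -0.625 1.643
v 0.841 -0.672 1.892
v 0.773 -0.859 2.099
v 0.795 -1.128 2.198
v 0.898 -1.393 2.157
v 1.052 -1.57 1.99
v 1.205 -1.603 1.75
v 1.311 -1.481 1.512
v 1.336 -1.243 1.353
f 2 1 4
f 2 4 3
f 4 1 5
f 4 5 3
f 5 1 6
f 5 6 3
f 6 1 7
f 6 7 3
f 7 1 8
f 7 8 3
f 8 1 9
f 8 9 3
f 9 1 10
f 9 10 3
f 10 1 11
f 10 11 3
f 11 1 12
f 11 12 3
f 12 1 13
f 12 13 3
f 13 1 14
f 13 14 3
f 14 1 2
f 14 2 3
f 15 52 31
f 52 26 55
f 31 55 20
f 52 55 31
f 15 31 27
f 31 20 32
f 27 32 16
f 31 32 27
f 15 27 36
f 27 16 37
f 36 37 22
f 27 37 36
f 15 36 48
f 36 22 51
f 48 51 25
f 36 51 48
f 15 48 52
f 48 25 56
f 52 56 26
f 48 56 52
f 16 32 43
f 32 20 46
f 43 46 24
f 32 46 43
f 20 55 33
f 55 26 54
f 33 54 19
f 55 54 33
f 26 56 53
f 56 25 49
f 53 49 17
f 56 49 53
f 25 51 50
f 51 22 38
f 50 38 21
f 51 38 50
f 22 37 42
f 37 16 39
f 42 39 23
f 37 39 42
f 18 44 30
f 44 24 45
f 30 45 19
f 44 45 30
f 18 30 28
f 30 19 29
f 28 29 17
f 30 29 28
f 18 28 35
f 28 17 34
f 35 34 21
f 28 34 35
f 18 35 40
f 35 21 41
f 40 41 23
f 35 41 40
f 18 40 44
f 40 23 47
f 44 47 24
f 40 47 44
f 19 45 33
f 45 24 46
f 33 46 20
f 45 46 33
f 17 29 53
f 29 19 54
f 53 54 26
f 29 54 53
f 21 34 50
f 34 17 49
f 50 49 25
f 34 49 50
f 23 41 42
f 41 21 38
f 42 38 22
f 41 38 42
f 24 47 43
f 47 23 39
f 43 39 16
f 47 39 43
f 58 57 60
f 58 60 59
f 60 57 61
f 60 61 59
f 61 57 62
f 61 62 59
f 62 57 63
f 62 63 59
f 63 57 64
f 63 64 59
f 64 57 65
f 64 65 59
f 65 57 66
f 65 66 59
f 66 57 67
f 66 67 59
f 67 57 68
f 67 68 59
f 68 57 69
f 68 69 59
f 69 57 58
f 69 58 59



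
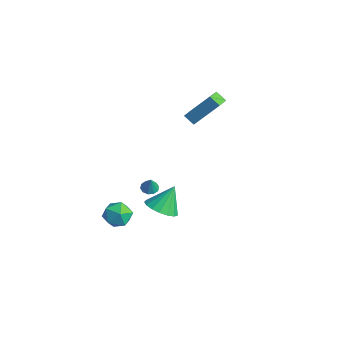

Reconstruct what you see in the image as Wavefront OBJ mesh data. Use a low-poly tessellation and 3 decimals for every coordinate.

v -1.343 -2.701 -2.889
v -0.766 -2.9 -3.599
v -1.154 -4.1 -2.341
v -0.577 -4.299 -3.051
v -0.313 -3.691 -2.39
v -0.43 -2.827 -2.728
v -1.49 -4.173 -3.212
v -1.607 -3.309 -3.55
v -0.857 -3.81 -3.798
v -0.13 -3.513 -3.29
v -1.79 -3.487 -2.65
v -1.063 -3.19 -2.142
v -3.435 2.818 0.39
v -4.013 2.537 0.867
v -4.069 3.646 0.109
v -4.647 3.365 0.586
v -2.633 3.995 2.054
v -3.211 3.714 2.531
v -3.267 4.823 1.773
v -3.845 4.542 2.25
v -1.887 -0.951 -2.43
v -1.469 -0.666 -2.549
v -1.533 -1.069 -1.47
v -1.697 -0.467 -2.441
v -1.998 -0.453 -2.328
v -2.256 -0.629 -2.254
v -2.374 -0.928 -2.247
v -2.306 -1.236 -2.31
v -2.078 -1.435 -2.419
v -1.777 -1.449 -2.532
v -1.519 -1.273 -2.606
v -1.401 -0.974 -2.612
v 1.489 -2.209 -1.221
v 2.451 -1.991 -1.305
v 1.411 -1.331 0.161
v 2.235 -1.641 -1.54
v 1.847 -1.421 -1.702
v 1.378 -1.382 -1.753
v 0.934 -1.532 -1.683
v 0.617 -1.837 -1.507
v 0.5 -2.228 -1.266
v 0.61 -2.614 -1.014
v 0.921 -2.908 -0.81
v 1.362 -3.041 -0.7
v 1.832 -2.984 -0.71
v 2.224 -2.749 -0.837
v 2.447 -2.391 -1.052
f 1 12 6
f 1 6 2
f 1 2 8
f 1 8 11
f 1 11 12
f 2 6 10
f 6 12 5
f 12 11 3
f 11 8 7
f 8 2 9
f 4 10 5
f 4 5 3
f 4 3 7
f 4 7 9
f 4 9 10
f 5 10 6
f 3 5 12
f 7 3 11
f 9 7 8
f 10 9 2
f 14 16 13
f 17 14 13
f 13 16 15
f 15 17 13
f 14 20 16
f 18 14 17
f 18 20 14
f 16 20 15
f 19 17 15
f 15 20 19
f 19 18 17
f 20 18 19
f 22 21 24
f 22 24 23
f 24 21 25
f 24 25 23
f 25 21 26
f 25 26 23
f 26 21 27
f 26 27 23
f 27 21 28
f 27 28 23
f 28 21 29
f 28 29 23
f 29 21 30
f 29 30 23
f 30 21 31
f 30 31 23
f 31 21 32
f 31 32 23
f 32 21 22
f 32 22 23
f 34 33 36
f 34 36 35
f 36 33 37
f 36 37 35
f 37 33 38
f 37 38 35
f 38 33 39
f 38 39 35
f 39 33 40
f 39 40 35
f 40 33 41
f 40 41 35
f 41 33 42
f 41 42 35
f 42 33 43
f 42 43 35
f 43 33 44
f 43 44 35
f 44 33 45
f 44 45 35
f 45 33 46
f 45 46 35
f 46 33 47
f 46 47 35
f 47 33 34
f 47 34 35



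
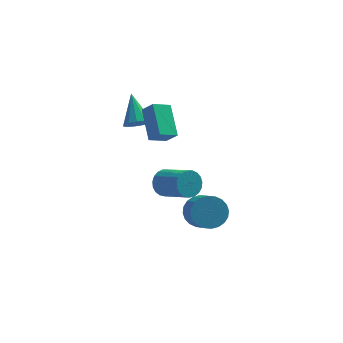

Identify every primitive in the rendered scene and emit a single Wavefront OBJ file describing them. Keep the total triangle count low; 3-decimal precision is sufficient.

v 1.014 -1.597 -3.61
v 1.698 -0.989 -3.055
v 2.069 -2.175 -2.214
v 1.386 -2.783 -2.77
v 1.347 -0.942 -2.833
v 1.719 -2.128 -1.992
v 0.946 -0.994 -2.729
v 1.318 -2.18 -1.889
v 0.555 -1.138 -2.759
v 0.927 -2.324 -1.919
v 0.235 -1.352 -2.92
v 0.606 -2.538 -2.079
v 0.032 -1.603 -3.185
v 0.404 -2.789 -2.344
v -0.02 -1.854 -3.515
v 0.351 -3.039 -2.674
v 0.085 -2.065 -3.859
v 0.456 -3.251 -3.019
v 0.331 -2.205 -4.166
v 0.702 -3.391 -3.325
v 0.681 -2.252 -4.388
v 1.053 -3.438 -3.547
v 1.082 -2.2 -4.491
v 1.454 -3.386 -3.651
v 1.473 -2.056 -4.461
v 1.845 -3.242 -3.621
v 1.794 -1.842 -4.301
v 2.165 -3.028 -3.46
v 1.996 -1.591 -4.036
v 2.368 -2.777 -3.195
v 2.049 -1.341 -3.706
v 2.42 -2.526 -2.865
v 1.944 -1.129 -3.361
v 2.315 -2.315 -2.521
v -0.992 -2.987 -0.145
v -0.503 -3.008 -0.864
v 0.72 -4.315 0.005
v 0.232 -4.293 0.725
v -0.35 -2.74 -0.677
v 0.874 -4.046 0.192
v -0.307 -2.514 -0.398
v 0.917 -3.82 0.472
v -0.383 -2.37 -0.075
v 0.841 -3.676 0.795
v -0.564 -2.332 0.236
v 0.66 -3.639 1.106
v -0.819 -2.408 0.481
v 0.405 -3.714 1.351
v -1.104 -2.584 0.618
v 0.12 -3.89 1.488
v -1.369 -2.829 0.623
v -0.146 -4.136 1.493
v -1.57 -3.102 0.495
v -0.346 -4.409 1.365
v -1.67 -3.355 0.257
v -0.447 -4.661 1.126
v -1.653 -3.544 -0.051
v -0.43 -4.85 0.818
v -1.522 -3.637 -0.375
v -0.298 -4.943 0.494
v -1.299 -3.617 -0.66
v -0.075 -4.924 0.21
v -1.023 -3.489 -0.855
v 0.201 -4.795 0.015
v -0.742 -3.273 -0.927
v 0.482 -4.58 -0.058
v -1.24 -2.313 3.21
v -1.561 -0.635 4.465
v -1.823 -1.886 2.49
v -2.144 -0.208 3.745
v -0.296 -1.792 2.755
v -0.617 -0.114 4.01
v -0.879 -1.365 2.035
v -1.2 0.313 3.29
v -2.356 0.554 2.094
v -1.538 0.681 2.151
v -2.684 2.006 3.546
v -1.694 0.975 1.822
v -2.061 1.134 1.58
v -2.521 1.109 1.5
v -2.929 0.908 1.61
v -3.155 0.594 1.873
v -3.127 0.267 2.206
v -2.854 0.031 2.504
v -2.423 -0.039 2.672
v -1.971 0.079 2.656
v -1.641 0.347 2.462
f 2 1 5
f 2 5 3
f 3 5 6
f 3 6 4
f 5 1 7
f 5 7 6
f 6 7 8
f 6 8 4
f 7 1 9
f 7 9 8
f 8 9 10
f 8 10 4
f 9 1 11
f 9 11 10
f 10 11 12
f 10 12 4
f 11 1 13
f 11 13 12
f 12 13 14
f 12 14 4
f 13 1 15
f 13 15 14
f 14 15 16
f 14 16 4
f 15 1 17
f 15 17 16
f 16 17 18
f 16 18 4
f 17 1 19
f 17 19 18
f 18 19 20
f 18 20 4
f 19 1 21
f 19 21 20
f 20 21 22
f 20 22 4
f 21 1 23
f 21 23 22
f 22 23 24
f 22 24 4
f 23 1 25
f 23 25 24
f 24 25 26
f 24 26 4
f 25 1 27
f 25 27 26
f 26 27 28
f 26 28 4
f 27 1 29
f 27 29 28
f 28 29 30
f 28 30 4
f 29 1 31
f 29 31 30
f 30 31 32
f 30 32 4
f 31 1 33
f 31 33 32
f 32 33 34
f 32 34 4
f 33 1 2
f 33 2 34
f 34 2 3
f 34 3 4
f 36 35 39
f 36 39 37
f 37 39 40
f 37 40 38
f 39 35 41
f 39 41 40
f 40 41 42
f 40 42 38
f 41 35 43
f 41 43 42
f 42 43 44
f 42 44 38
f 43 35 45
f 43 45 44
f 44 45 46
f 44 46 38
f 45 35 47
f 45 47 46
f 46 47 48
f 46 48 38
f 47 35 49
f 47 49 48
f 48 49 50
f 48 50 38
f 49 35 51
f 49 51 50
f 50 51 52
f 50 52 38
f 51 35 53
f 51 53 52
f 52 53 54
f 52 54 38
f 53 35 55
f 53 55 54
f 54 55 56
f 54 56 38
f 55 35 57
f 55 57 56
f 56 57 58
f 56 58 38
f 57 35 59
f 57 59 58
f 58 59 60
f 58 60 38
f 59 35 61
f 59 61 60
f 60 61 62
f 60 62 38
f 61 35 63
f 61 63 62
f 62 63 64
f 62 64 38
f 63 35 65
f 63 65 64
f 64 65 66
f 64 66 38
f 65 35 36
f 65 36 66
f 66 36 37
f 66 37 38
f 68 70 67
f 71 68 67
f 67 70 69
f 69 71 67
f 68 74 70
f 72 68 71
f 72 74 68
f 70 74 69
f 73 71 69
f 69 74 73
f 73 72 71
f 74 72 73
f 76 75 78
f 76 78 77
f 78 75 79
f 78 79 77
f 79 75 80
f 79 80 77
f 80 75 81
f 80 81 77
f 81 75 82
f 81 82 77
f 82 75 83
f 82 83 77
f 83 75 84
f 83 84 77
f 84 75 85
f 84 85 77
f 85 75 86
f 85 86 77
f 86 75 87
f 86 87 77
f 87 75 76
f 87 76 77



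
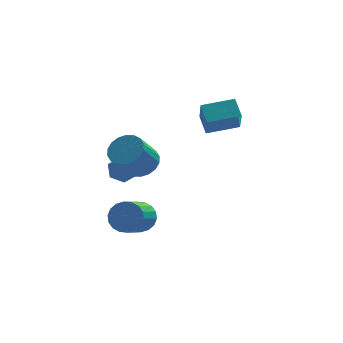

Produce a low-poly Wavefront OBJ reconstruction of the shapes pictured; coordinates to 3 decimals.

v -1.658 4.134 -0.409
v -0.907 3.517 -0.512
v -2.393 3.443 -1.628
v -1.642 2.826 -1.731
v -2.226 2.76 -0.949
v -1.771 3.186 -0.196
v -1.529 3.774 -1.944
v -1.074 4.2 -1.191
v -0.827 3.294 -1.461
v -1.257 2.667 -0.846
v -2.043 4.293 -1.294
v -2.473 3.666 -0.679
v -0.836 1.101 0.941
v 0.14 0.944 1.423
v -0.808 0.023 3.042
v -1.784 0.179 2.559
v 0.004 1.383 1.593
v -0.944 0.461 3.212
v -0.299 1.765 1.633
v -1.247 0.844 3.252
v -0.708 2.016 1.537
v -1.656 1.095 3.156
v -1.143 2.086 1.322
v -2.09 1.164 2.941
v -1.516 1.961 1.032
v -2.464 1.039 2.651
v -1.755 1.665 0.724
v -2.703 0.743 2.342
v -1.812 1.257 0.458
v -2.76 0.336 2.077
v -1.676 0.819 0.288
v -2.624 -0.103 1.907
v -1.373 0.436 0.248
v -2.321 -0.485 1.867
v -0.964 0.185 0.344
v -1.912 -0.736 1.963
v -0.53 0.116 0.559
v -1.477 -0.806 2.178
v -0.156 0.241 0.849
v -1.104 -0.681 2.468
v 0.083 0.537 1.158
v -0.865 -0.385 2.776
v -1.344 -2.358 -1.197
v -0.599 -2.972 -1.494
v -1.451 -4.535 -0.399
v -2.196 -3.922 -0.103
v -0.437 -2.794 -1.114
v -1.289 -4.358 -0.019
v -0.455 -2.53 -0.751
v -1.307 -4.094 0.344
v -0.648 -2.232 -0.476
v -1.501 -3.796 0.619
v -0.98 -1.959 -0.344
v -1.832 -3.522 0.751
v -1.384 -1.765 -0.381
v -2.236 -3.328 0.714
v -1.78 -1.688 -0.58
v -2.632 -3.252 0.515
v -2.089 -1.745 -0.901
v -2.941 -3.308 0.194
v -2.251 -1.922 -1.281
v -3.103 -3.486 -0.186
v -2.233 -2.186 -1.644
v -3.085 -3.75 -0.549
v -2.039 -2.484 -1.919
v -2.892 -4.048 -0.824
v -1.708 -2.758 -2.051
v -2.56 -4.321 -0.956
v -1.304 -2.952 -2.014
v -2.156 -4.515 -0.919
v -0.908 -3.028 -1.815
v -1.76 -4.592 -0.72
v 2.915 2.099 3.25
v 2.698 3.174 4.022
v 3.011 3.225 1.71
v 2.794 4.299 2.481
v 4.866 2.301 3.519
v 4.649 3.375 4.29
v 4.962 3.426 1.978
v 4.745 4.501 2.75
f 1 12 6
f 1 6 2
f 1 2 8
f 1 8 11
f 1 11 12
f 2 6 10
f 6 12 5
f 12 11 3
f 11 8 7
f 8 2 9
f 4 10 5
f 4 5 3
f 4 3 7
f 4 7 9
f 4 9 10
f 5 10 6
f 3 5 12
f 7 3 11
f 9 7 8
f 10 9 2
f 14 13 17
f 14 17 15
f 15 17 18
f 15 18 16
f 17 13 19
f 17 19 18
f 18 19 20
f 18 20 16
f 19 13 21
f 19 21 20
f 20 21 22
f 20 22 16
f 21 13 23
f 21 23 22
f 22 23 24
f 22 24 16
f 23 13 25
f 23 25 24
f 24 25 26
f 24 26 16
f 25 13 27
f 25 27 26
f 26 27 28
f 26 28 16
f 27 13 29
f 27 29 28
f 28 29 30
f 28 30 16
f 29 13 31
f 29 31 30
f 30 31 32
f 30 32 16
f 31 13 33
f 31 33 32
f 32 33 34
f 32 34 16
f 33 13 35
f 33 35 34
f 34 35 36
f 34 36 16
f 35 13 37
f 35 37 36
f 36 37 38
f 36 38 16
f 37 13 39
f 37 39 38
f 38 39 40
f 38 40 16
f 39 13 41
f 39 41 40
f 40 41 42
f 40 42 16
f 41 13 14
f 41 14 42
f 42 14 15
f 42 15 16
f 44 43 47
f 44 47 45
f 45 47 48
f 45 48 46
f 47 43 49
f 47 49 48
f 48 49 50
f 48 50 46
f 49 43 51
f 49 51 50
f 50 51 52
f 50 52 46
f 51 43 53
f 51 53 52
f 52 53 54
f 52 54 46
f 53 43 55
f 53 55 54
f 54 55 56
f 54 56 46
f 55 43 57
f 55 57 56
f 56 57 58
f 56 58 46
f 57 43 59
f 57 59 58
f 58 59 60
f 58 60 46
f 59 43 61
f 59 61 60
f 60 61 62
f 60 62 46
f 61 43 63
f 61 63 62
f 62 63 64
f 62 64 46
f 63 43 65
f 63 65 64
f 64 65 66
f 64 66 46
f 65 43 67
f 65 67 66
f 66 67 68
f 66 68 46
f 67 43 69
f 67 69 68
f 68 69 70
f 68 70 46
f 69 43 71
f 69 71 70
f 70 71 72
f 70 72 46
f 71 43 44
f 71 44 72
f 72 44 45
f 72 45 46
f 74 76 73
f 77 74 73
f 73 76 75
f 75 77 73
f 74 80 76
f 78 74 77
f 78 80 74
f 76 80 75
f 79 77 75
f 75 80 79
f 79 78 77
f 80 78 79



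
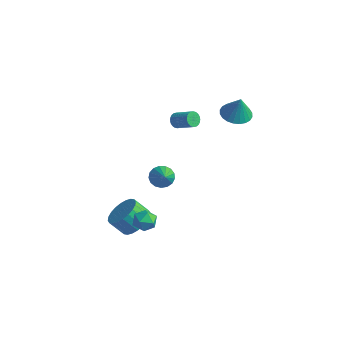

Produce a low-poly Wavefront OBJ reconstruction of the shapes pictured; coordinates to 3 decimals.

v -1.319 -1.997 -4.44
v -0.493 -1.969 -3.86
v -1.094 -2.474 -2.979
v -1.921 -2.503 -3.56
v -0.659 -1.622 -3.774
v -1.26 -2.127 -2.894
v -0.926 -1.332 -3.79
v -1.527 -1.838 -2.909
v -1.252 -1.144 -3.905
v -1.853 -1.649 -3.024
v -1.589 -1.085 -4.101
v -2.19 -1.59 -3.22
v -1.884 -1.165 -4.349
v -2.486 -1.67 -3.468
v -2.094 -1.372 -4.611
v -2.695 -1.877 -3.73
v -2.186 -1.674 -4.847
v -2.787 -2.179 -3.966
v -2.146 -2.026 -5.021
v -2.747 -2.531 -4.14
v -1.98 -2.373 -5.106
v -2.581 -2.878 -4.226
v -1.713 -2.662 -5.091
v -2.314 -3.168 -4.21
v -1.387 -2.851 -4.976
v -1.988 -3.356 -4.095
v -1.05 -2.91 -4.78
v -1.651 -3.415 -3.899
v -0.754 -2.83 -4.532
v -1.356 -3.335 -3.651
v -0.545 -2.623 -4.27
v -1.146 -3.128 -3.389
v -0.453 -2.321 -4.034
v -1.054 -2.826 -3.153
v 0.239 3.932 2.251
v 1.086 4.132 2.023
v 0.621 3.888 3.629
v 0.95 4.453 2.071
v 0.707 4.694 2.146
v 0.391 4.819 2.238
v 0.053 4.809 2.331
v -0.257 4.666 2.413
v -0.491 4.411 2.47
v -0.615 4.083 2.493
v -0.608 3.732 2.48
v -0.473 3.412 2.432
v -0.229 3.171 2.357
v 0.086 3.045 2.265
v 0.424 3.055 2.171
v 0.734 3.199 2.09
v 0.969 3.454 2.033
v 1.092 3.782 2.009
v -2.477 0.986 -2.984
v -1.979 1.498 -3.133
v -1.463 0.274 -2.036
v -2.149 1.625 -2.855
v -2.394 1.606 -2.607
v -2.659 1.444 -2.446
v -2.881 1.178 -2.408
v -3.012 0.867 -2.501
v -3.019 0.584 -2.706
v -2.903 0.393 -2.974
v -2.689 0.337 -3.244
v -2.426 0.431 -3.455
v -2.175 0.651 -3.558
v -1.993 0.948 -3.53
v -1.922 1.254 -3.376
v 0.601 -3.115 -1.584
v 1.289 -2.948 -1.741
v 0.731 -4.152 -2.119
v 1.419 -3.985 -2.276
v 1.224 -4.11 -1.589
v 1.144 -3.47 -1.258
v 0.876 -3.63 -2.602
v 0.796 -2.99 -2.271
v 1.46 -3.267 -2.37
v 1.674 -3.563 -1.744
v 0.346 -3.537 -2.116
v 0.56 -3.833 -1.49
v -2.007 1.675 1.642
v -1.8 1.845 1.208
v -0.706 2.035 1.804
v -0.913 1.865 2.238
v -1.872 2.014 1.286
v -0.778 2.204 1.881
v -1.964 2.131 1.418
v -0.87 2.321 2.013
v -2.063 2.179 1.584
v -0.969 2.368 2.179
v -2.153 2.15 1.759
v -1.059 2.339 2.354
v -2.221 2.048 1.916
v -1.127 2.238 2.512
v -2.256 1.89 2.032
v -1.162 2.08 2.627
v -2.254 1.699 2.088
v -1.16 1.889 2.683
v -2.214 1.505 2.076
v -1.12 1.695 2.672
v -2.142 1.336 1.999
v -1.048 1.526 2.594
v -2.05 1.219 1.867
v -0.956 1.409 2.462
v -1.951 1.172 1.701
v -0.857 1.361 2.296
v -1.861 1.201 1.526
v -0.767 1.39 2.121
v -1.793 1.302 1.368
v -0.699 1.492 1.964
v -1.758 1.46 1.253
v -0.664 1.65 1.848
v -1.76 1.651 1.197
v -0.666 1.841 1.792
f 2 1 5
f 2 5 3
f 3 5 6
f 3 6 4
f 5 1 7
f 5 7 6
f 6 7 8
f 6 8 4
f 7 1 9
f 7 9 8
f 8 9 10
f 8 10 4
f 9 1 11
f 9 11 10
f 10 11 12
f 10 12 4
f 11 1 13
f 11 13 12
f 12 13 14
f 12 14 4
f 13 1 15
f 13 15 14
f 14 15 16
f 14 16 4
f 15 1 17
f 15 17 16
f 16 17 18
f 16 18 4
f 17 1 19
f 17 19 18
f 18 19 20
f 18 20 4
f 19 1 21
f 19 21 20
f 20 21 22
f 20 22 4
f 21 1 23
f 21 23 22
f 22 23 24
f 22 24 4
f 23 1 25
f 23 25 24
f 24 25 26
f 24 26 4
f 25 1 27
f 25 27 26
f 26 27 28
f 26 28 4
f 27 1 29
f 27 29 28
f 28 29 30
f 28 30 4
f 29 1 31
f 29 31 30
f 30 31 32
f 30 32 4
f 31 1 33
f 31 33 32
f 32 33 34
f 32 34 4
f 33 1 2
f 33 2 34
f 34 2 3
f 34 3 4
f 36 35 38
f 36 38 37
f 38 35 39
f 38 39 37
f 39 35 40
f 39 40 37
f 40 35 41
f 40 41 37
f 41 35 42
f 41 42 37
f 42 35 43
f 42 43 37
f 43 35 44
f 43 44 37
f 44 35 45
f 44 45 37
f 45 35 46
f 45 46 37
f 46 35 47
f 46 47 37
f 47 35 48
f 47 48 37
f 48 35 49
f 48 49 37
f 49 35 50
f 49 50 37
f 50 35 51
f 50 51 37
f 51 35 52
f 51 52 37
f 52 35 36
f 52 36 37
f 54 53 56
f 54 56 55
f 56 53 57
f 56 57 55
f 57 53 58
f 57 58 55
f 58 53 59
f 58 59 55
f 59 53 60
f 59 60 55
f 60 53 61
f 60 61 55
f 61 53 62
f 61 62 55
f 62 53 63
f 62 63 55
f 63 53 64
f 63 64 55
f 64 53 65
f 64 65 55
f 65 53 66
f 65 66 55
f 66 53 67
f 66 67 55
f 67 53 54
f 67 54 55
f 68 79 73
f 68 73 69
f 68 69 75
f 68 75 78
f 68 78 79
f 69 73 77
f 73 79 72
f 79 78 70
f 78 75 74
f 75 69 76
f 71 77 72
f 71 72 70
f 71 70 74
f 71 74 76
f 71 76 77
f 72 77 73
f 70 72 79
f 74 70 78
f 76 74 75
f 77 76 69
f 81 80 84
f 81 84 82
f 82 84 85
f 82 85 83
f 84 80 86
f 84 86 85
f 85 86 87
f 85 87 83
f 86 80 88
f 86 88 87
f 87 88 89
f 87 89 83
f 88 80 90
f 88 90 89
f 89 90 91
f 89 91 83
f 90 80 92
f 90 92 91
f 91 92 93
f 91 93 83
f 92 80 94
f 92 94 93
f 93 94 95
f 93 95 83
f 94 80 96
f 94 96 95
f 95 96 97
f 95 97 83
f 96 80 98
f 96 98 97
f 97 98 99
f 97 99 83
f 98 80 100
f 98 100 99
f 99 100 101
f 99 101 83
f 100 80 102
f 100 102 101
f 101 102 103
f 101 103 83
f 102 80 104
f 102 104 103
f 103 104 105
f 103 105 83
f 104 80 106
f 104 106 105
f 105 106 107
f 105 107 83
f 106 80 108
f 106 108 107
f 107 108 109
f 107 109 83
f 108 80 110
f 108 110 109
f 109 110 111
f 109 111 83
f 110 80 112
f 110 112 111
f 111 112 113
f 111 113 83
f 112 80 81
f 112 81 113
f 113 81 82
f 113 82 83



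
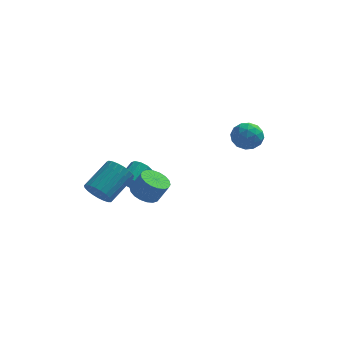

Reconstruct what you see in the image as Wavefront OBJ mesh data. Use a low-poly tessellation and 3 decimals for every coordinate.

v -2.43 -4.441 -0.442
v -1.83 -4.528 -0.9
v -0.99 -3.287 -0.036
v -1.59 -3.199 0.422
v -1.998 -4.308 -1.053
v -1.158 -3.067 -0.189
v -2.241 -4.111 -1.1
v -1.4 -2.87 -0.236
v -2.516 -3.971 -1.033
v -1.675 -2.73 -0.17
v -2.776 -3.912 -0.864
v -1.936 -2.671 -0.001
v -2.977 -3.945 -0.622
v -2.137 -2.703 0.241
v -3.083 -4.063 -0.349
v -2.243 -2.822 0.514
v -3.076 -4.246 -0.092
v -2.236 -3.005 0.771
v -2.958 -4.464 0.105
v -2.117 -3.222 0.968
v -2.748 -4.677 0.207
v -1.908 -3.435 1.07
v -2.483 -4.849 0.197
v -1.643 -3.608 1.061
v -2.21 -4.951 0.077
v -1.369 -3.709 0.94
v -1.974 -4.964 -0.133
v -1.133 -3.723 0.73
v -1.817 -4.887 -0.397
v -0.976 -3.646 0.467
v -1.766 -4.733 -0.668
v -0.926 -3.492 0.196
v -0.414 -3.942 -0.566
v 0.196 -4.193 -0.901
v 0.704 -4.229 0.051
v 0.094 -3.978 0.386
v 0.237 -3.866 -0.91
v 0.745 -3.902 0.042
v 0.148 -3.554 -0.851
v 0.656 -3.591 0.101
v -0.051 -3.319 -0.736
v 0.457 -3.356 0.217
v -0.323 -3.208 -0.586
v 0.185 -3.244 0.366
v -0.613 -3.241 -0.433
v -0.105 -3.278 0.519
v -0.863 -3.414 -0.306
v -0.355 -3.45 0.646
v -1.024 -3.691 -0.231
v -0.516 -3.727 0.721
v -1.065 -4.018 -0.222
v -0.557 -4.054 0.73
v -0.976 -4.329 -0.281
v -0.468 -4.366 0.671
v -0.777 -4.564 -0.397
v -0.269 -4.601 0.556
v -0.505 -4.676 -0.546
v 0.003 -4.712 0.406
v -0.215 -4.642 -0.699
v 0.293 -4.679 0.253
v 0.035 -4.47 -0.826
v 0.543 -4.506 0.126
v 4.071 1.26 0.201
v 4.538 0.722 0.628
v 2.962 0.718 0.732
v 3.429 0.18 1.159
v 3.44 0.987 1.356
v 4.126 1.322 1.027
v 3.374 0.118 0.333
v 4.06 0.453 0.004
v 4.107 0.016 0.709
v 4.148 0.553 1.342
v 3.352 0.887 0.018
v 3.393 1.424 0.651
v 4.402 1.038 0.368
v 3.098 0.402 0.992
v 3.104 0.876 1.108
v 3.379 0.56 1.359
v 4.16 1.391 0.603
v 4.434 1.075 0.854
v 3.789 1.231 1.281
v 3.066 0.365 0.506
v 3.34 0.049 0.757
v 4.121 0.88 0.001
v 4.396 0.564 0.252
v 3.711 0.209 0.079
v 4.423 0.307 0.667
v 3.771 -0.011 0.979
v 3.739 -0.047 0.493
v 4.142 0.149 0.3
v 4.447 0.623 1.038
v 3.795 0.305 1.351
v 3.802 0.779 1.466
v 4.205 0.976 1.273
v 4.194 0.208 1.086
v 3.705 1.135 0.009
v 3.053 0.817 0.322
v 3.295 0.464 0.087
v 3.698 0.661 -0.106
v 3.729 1.451 0.381
v 3.077 1.133 0.693
v 3.358 1.291 1.06
v 3.761 1.487 0.867
v 3.306 1.232 0.274
v -1.383 -1.975 -1.223
v -1.07 -2.31 -0.868
v -0.624 -1.38 -0.382
v -0.937 -1.045 -0.737
v -0.876 -2.25 -1.162
v -0.43 -1.319 -0.677
v -0.875 -2.084 -1.48
v -0.429 -1.154 -0.995
v -1.068 -1.877 -1.7
v -0.622 -0.947 -1.214
v -1.382 -1.707 -1.737
v -0.936 -0.777 -1.252
v -1.696 -1.64 -1.578
v -1.25 -0.71 -1.092
v -1.89 -1.701 -1.283
v -1.444 -0.77 -0.798
v -1.891 -1.866 -0.965
v -1.445 -0.936 -0.48
v -1.698 -2.073 -0.746
v -1.252 -1.143 -0.26
v -1.384 -2.243 -0.708
v -0.938 -1.313 -0.223
f 2 1 5
f 2 5 3
f 3 5 6
f 3 6 4
f 5 1 7
f 5 7 6
f 6 7 8
f 6 8 4
f 7 1 9
f 7 9 8
f 8 9 10
f 8 10 4
f 9 1 11
f 9 11 10
f 10 11 12
f 10 12 4
f 11 1 13
f 11 13 12
f 12 13 14
f 12 14 4
f 13 1 15
f 13 15 14
f 14 15 16
f 14 16 4
f 15 1 17
f 15 17 16
f 16 17 18
f 16 18 4
f 17 1 19
f 17 19 18
f 18 19 20
f 18 20 4
f 19 1 21
f 19 21 20
f 20 21 22
f 20 22 4
f 21 1 23
f 21 23 22
f 22 23 24
f 22 24 4
f 23 1 25
f 23 25 24
f 24 25 26
f 24 26 4
f 25 1 27
f 25 27 26
f 26 27 28
f 26 28 4
f 27 1 29
f 27 29 28
f 28 29 30
f 28 30 4
f 29 1 31
f 29 31 30
f 30 31 32
f 30 32 4
f 31 1 2
f 31 2 32
f 32 2 3
f 32 3 4
f 34 33 37
f 34 37 35
f 35 37 38
f 35 38 36
f 37 33 39
f 37 39 38
f 38 39 40
f 38 40 36
f 39 33 41
f 39 41 40
f 40 41 42
f 40 42 36
f 41 33 43
f 41 43 42
f 42 43 44
f 42 44 36
f 43 33 45
f 43 45 44
f 44 45 46
f 44 46 36
f 45 33 47
f 45 47 46
f 46 47 48
f 46 48 36
f 47 33 49
f 47 49 48
f 48 49 50
f 48 50 36
f 49 33 51
f 49 51 50
f 50 51 52
f 50 52 36
f 51 33 53
f 51 53 52
f 52 53 54
f 52 54 36
f 53 33 55
f 53 55 54
f 54 55 56
f 54 56 36
f 55 33 57
f 55 57 56
f 56 57 58
f 56 58 36
f 57 33 59
f 57 59 58
f 58 59 60
f 58 60 36
f 59 33 61
f 59 61 60
f 60 61 62
f 60 62 36
f 61 33 34
f 61 34 62
f 62 34 35
f 62 35 36
f 63 100 79
f 100 74 103
f 79 103 68
f 100 103 79
f 63 79 75
f 79 68 80
f 75 80 64
f 79 80 75
f 63 75 84
f 75 64 85
f 84 85 70
f 75 85 84
f 63 84 96
f 84 70 99
f 96 99 73
f 84 99 96
f 63 96 100
f 96 73 104
f 100 104 74
f 96 104 100
f 64 80 91
f 80 68 94
f 91 94 72
f 80 94 91
f 68 103 81
f 103 74 102
f 81 102 67
f 103 102 81
f 74 104 101
f 104 73 97
f 101 97 65
f 104 97 101
f 73 99 98
f 99 70 86
f 98 86 69
f 99 86 98
f 70 85 90
f 85 64 87
f 90 87 71
f 85 87 90
f 66 92 78
f 92 72 93
f 78 93 67
f 92 93 78
f 66 78 76
f 78 67 77
f 76 77 65
f 78 77 76
f 66 76 83
f 76 65 82
f 83 82 69
f 76 82 83
f 66 83 88
f 83 69 89
f 88 89 71
f 83 89 88
f 66 88 92
f 88 71 95
f 92 95 72
f 88 95 92
f 67 93 81
f 93 72 94
f 81 94 68
f 93 94 81
f 65 77 101
f 77 67 102
f 101 102 74
f 77 102 101
f 69 82 98
f 82 65 97
f 98 97 73
f 82 97 98
f 71 89 90
f 89 69 86
f 90 86 70
f 89 86 90
f 72 95 91
f 95 71 87
f 91 87 64
f 95 87 91
f 106 105 109
f 106 109 107
f 107 109 110
f 107 110 108
f 109 105 111
f 109 111 110
f 110 111 112
f 110 112 108
f 111 105 113
f 111 113 112
f 112 113 114
f 112 114 108
f 113 105 115
f 113 115 114
f 114 115 116
f 114 116 108
f 115 105 117
f 115 117 116
f 116 117 118
f 116 118 108
f 117 105 119
f 117 119 118
f 118 119 120
f 118 120 108
f 119 105 121
f 119 121 120
f 120 121 122
f 120 122 108
f 121 105 123
f 121 123 122
f 122 123 124
f 122 124 108
f 123 105 125
f 123 125 124
f 124 125 126
f 124 126 108
f 125 105 106
f 125 106 126
f 126 106 107
f 126 107 108



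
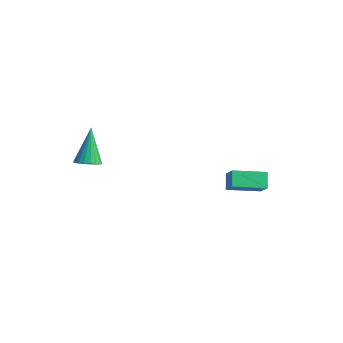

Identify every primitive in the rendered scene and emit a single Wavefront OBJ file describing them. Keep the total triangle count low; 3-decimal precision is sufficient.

v -0.924 -4.179 2.87
v -0.32 -3.768 2.866
v -1.616 -3.141 4.61
v -0.509 -3.605 2.693
v -0.769 -3.54 2.551
v -1.056 -3.586 2.465
v -1.321 -3.735 2.448
v -1.516 -3.96 2.504
v -1.61 -4.223 2.624
v -1.584 -4.478 2.786
v -1.445 -4.682 2.963
v -1.215 -4.798 3.124
v -0.935 -4.807 3.241
v -0.653 -4.708 3.294
v -0.418 -4.517 3.274
v -0.27 -4.268 3.184
v -0.236 -4.003 3.039
v 3.939 1.285 0.156
v 3.446 1.879 0.792
v 3.195 1.705 -0.812
v 2.702 2.298 -0.175
v 5.158 2.662 -0.185
v 4.665 3.255 0.452
v 4.414 3.081 -1.152
v 3.921 3.675 -0.516
f 2 1 4
f 2 4 3
f 4 1 5
f 4 5 3
f 5 1 6
f 5 6 3
f 6 1 7
f 6 7 3
f 7 1 8
f 7 8 3
f 8 1 9
f 8 9 3
f 9 1 10
f 9 10 3
f 10 1 11
f 10 11 3
f 11 1 12
f 11 12 3
f 12 1 13
f 12 13 3
f 13 1 14
f 13 14 3
f 14 1 15
f 14 15 3
f 15 1 16
f 15 16 3
f 16 1 17
f 16 17 3
f 17 1 2
f 17 2 3
f 19 21 18
f 22 19 18
f 18 21 20
f 20 22 18
f 19 25 21
f 23 19 22
f 23 25 19
f 21 25 20
f 24 22 20
f 20 25 24
f 24 23 22
f 25 23 24



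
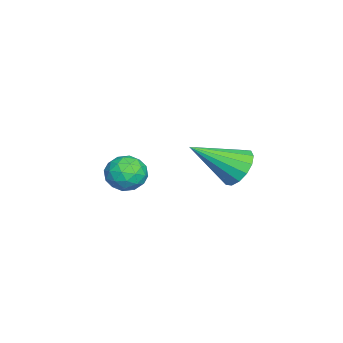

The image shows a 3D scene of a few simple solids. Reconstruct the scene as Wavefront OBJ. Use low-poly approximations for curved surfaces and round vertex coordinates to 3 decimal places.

v -3.564 -1.706 -2.488
v -2.847 -1.735 -2.029
v -3.253 -2.925 -3.051
v -2.536 -2.954 -2.592
v -3.292 -3.027 -2.206
v -3.484 -2.274 -1.858
v -2.616 -2.386 -3.222
v -2.808 -1.633 -2.874
v -2.261 -2.155 -2.483
v -2.679 -2.551 -1.855
v -3.421 -2.109 -3.225
v -3.839 -2.505 -2.597
v -3.233 -1.614 -2.209
v -2.867 -3.046 -2.871
v -3.311 -3.09 -2.644
v -2.89 -3.107 -2.374
v -3.607 -1.931 -2.109
v -3.186 -1.947 -1.839
v -3.447 -2.707 -1.943
v -2.914 -2.713 -3.241
v -2.493 -2.729 -2.971
v -3.21 -1.553 -2.706
v -2.789 -1.57 -2.436
v -2.653 -1.953 -3.137
v -2.467 -1.877 -2.206
v -2.284 -2.594 -2.537
v -2.331 -2.26 -2.907
v -2.444 -1.817 -2.702
v -2.713 -2.11 -1.837
v -2.53 -2.827 -2.168
v -2.974 -2.87 -1.941
v -3.087 -2.427 -1.737
v -2.368 -2.357 -2.104
v -3.57 -1.833 -2.912
v -3.387 -2.55 -3.243
v -3.013 -2.233 -3.343
v -3.126 -1.79 -3.139
v -3.816 -2.066 -2.543
v -3.633 -2.783 -2.874
v -3.656 -2.843 -2.378
v -3.769 -2.4 -2.173
v -3.732 -2.303 -2.976
v 0.707 2.184 0.255
v 1.358 2.046 -0.242
v 1.253 0.616 1.405
v 1.503 2.317 0.059
v 1.434 2.552 0.412
v 1.171 2.689 0.722
v 0.784 2.69 0.908
v 0.376 2.556 0.918
v 0.057 2.322 0.751
v -0.088 2.051 0.45
v -0.02 1.816 0.098
v 0.243 1.679 -0.213
v 0.631 1.678 -0.399
v 1.039 1.812 -0.409
f 1 38 17
f 38 12 41
f 17 41 6
f 38 41 17
f 1 17 13
f 17 6 18
f 13 18 2
f 17 18 13
f 1 13 22
f 13 2 23
f 22 23 8
f 13 23 22
f 1 22 34
f 22 8 37
f 34 37 11
f 22 37 34
f 1 34 38
f 34 11 42
f 38 42 12
f 34 42 38
f 2 18 29
f 18 6 32
f 29 32 10
f 18 32 29
f 6 41 19
f 41 12 40
f 19 40 5
f 41 40 19
f 12 42 39
f 42 11 35
f 39 35 3
f 42 35 39
f 11 37 36
f 37 8 24
f 36 24 7
f 37 24 36
f 8 23 28
f 23 2 25
f 28 25 9
f 23 25 28
f 4 30 16
f 30 10 31
f 16 31 5
f 30 31 16
f 4 16 14
f 16 5 15
f 14 15 3
f 16 15 14
f 4 14 21
f 14 3 20
f 21 20 7
f 14 20 21
f 4 21 26
f 21 7 27
f 26 27 9
f 21 27 26
f 4 26 30
f 26 9 33
f 30 33 10
f 26 33 30
f 5 31 19
f 31 10 32
f 19 32 6
f 31 32 19
f 3 15 39
f 15 5 40
f 39 40 12
f 15 40 39
f 7 20 36
f 20 3 35
f 36 35 11
f 20 35 36
f 9 27 28
f 27 7 24
f 28 24 8
f 27 24 28
f 10 33 29
f 33 9 25
f 29 25 2
f 33 25 29
f 44 43 46
f 44 46 45
f 46 43 47
f 46 47 45
f 47 43 48
f 47 48 45
f 48 43 49
f 48 49 45
f 49 43 50
f 49 50 45
f 50 43 51
f 50 51 45
f 51 43 52
f 51 52 45
f 52 43 53
f 52 53 45
f 53 43 54
f 53 54 45
f 54 43 55
f 54 55 45
f 55 43 56
f 55 56 45
f 56 43 44
f 56 44 45

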